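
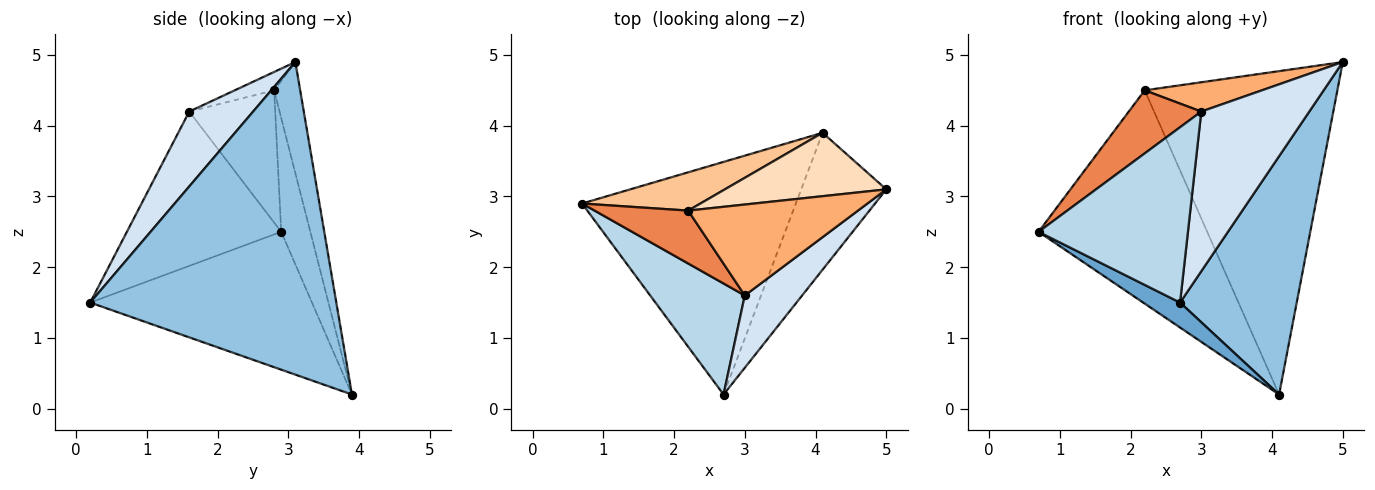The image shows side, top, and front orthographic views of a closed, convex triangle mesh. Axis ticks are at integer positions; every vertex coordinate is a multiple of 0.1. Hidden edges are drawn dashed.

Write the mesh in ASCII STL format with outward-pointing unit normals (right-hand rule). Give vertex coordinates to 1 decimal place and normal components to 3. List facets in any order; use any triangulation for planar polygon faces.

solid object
 facet normal -0.540 -0.090 -0.837
  outer loop
   vertex 4.1 3.9 0.2
   vertex 2.7 0.2 1.5
   vertex 0.7 2.9 2.5
  endloop
 endfacet
 facet normal 0.877 -0.416 -0.239
  outer loop
   vertex 4.1 3.9 0.2
   vertex 5.0 3.1 4.9
   vertex 2.7 0.2 1.5
  endloop
 endfacet
 facet normal -0.658 -0.636 0.403
  outer loop
   vertex 3.0 1.6 4.2
   vertex 0.7 2.9 2.5
   vertex 2.7 0.2 1.5
  endloop
 endfacet
 facet normal 0.474 -0.802 0.363
  outer loop
   vertex 3.0 1.6 4.2
   vertex 2.7 0.2 1.5
   vertex 5.0 3.1 4.9
  endloop
 endfacet
 facet normal -0.672 -0.567 0.476
  outer loop
   vertex 2.2 2.8 4.5
   vertex 0.7 2.9 2.5
   vertex 3.0 1.6 4.2
  endloop
 endfacet
 facet normal -0.103 -0.305 0.947
  outer loop
   vertex 2.2 2.8 4.5
   vertex 3.0 1.6 4.2
   vertex 5.0 3.1 4.9
  endloop
 endfacet
 facet normal -0.168 0.970 0.174
  outer loop
   vertex 2.2 2.8 4.5
   vertex 4.1 3.9 0.2
   vertex 0.7 2.9 2.5
  endloop
 endfacet
 facet normal -0.131 0.973 0.191
  outer loop
   vertex 2.2 2.8 4.5
   vertex 5.0 3.1 4.9
   vertex 4.1 3.9 0.2
  endloop
 endfacet
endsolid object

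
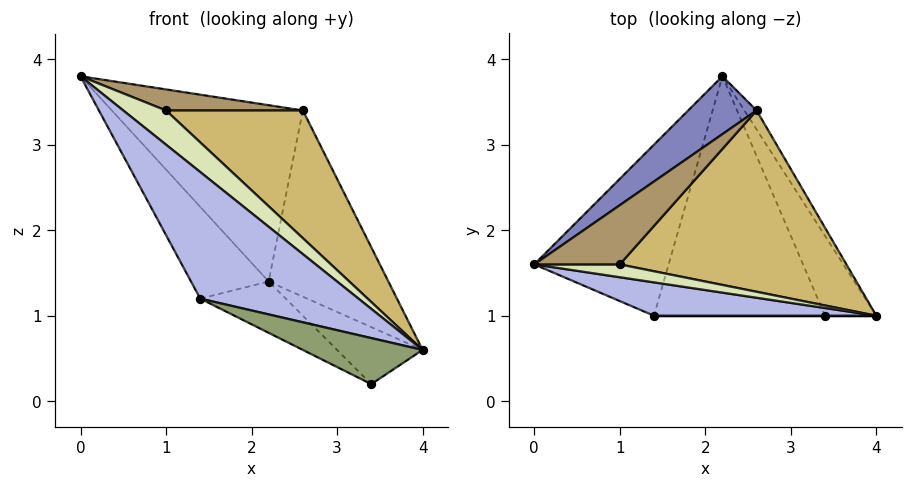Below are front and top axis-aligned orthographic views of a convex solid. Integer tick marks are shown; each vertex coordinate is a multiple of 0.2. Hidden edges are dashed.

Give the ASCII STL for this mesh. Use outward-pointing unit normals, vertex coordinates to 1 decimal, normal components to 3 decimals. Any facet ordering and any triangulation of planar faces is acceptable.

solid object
 facet normal 0.477 0.511 -0.715
  outer loop
   vertex 3.4 1.0 0.2
   vertex 2.2 3.8 1.4
   vertex 4.0 1.0 0.6
  endloop
 endfacet
 facet normal -0.521 0.811 0.266
  outer loop
   vertex 2.6 3.4 3.4
   vertex 2.2 3.8 1.4
   vertex 0.0 1.6 3.8
  endloop
 endfacet
 facet normal 0.832 0.551 -0.056
  outer loop
   vertex 2.6 3.4 3.4
   vertex 4.0 1.0 0.6
   vertex 2.2 3.8 1.4
  endloop
 endfacet
 facet normal 0.059 -0.965 0.254
  outer loop
   vertex 1.4 1.0 1.2
   vertex 4.0 1.0 0.6
   vertex 0.0 1.6 3.8
  endloop
 endfacet
 facet normal 0.000 -1.000 0.000
  outer loop
   vertex 1.4 1.0 1.2
   vertex 3.4 1.0 0.2
   vertex 4.0 1.0 0.6
  endloop
 endfacet
 facet normal -0.820 0.270 -0.504
  outer loop
   vertex 1.4 1.0 1.2
   vertex 0.0 1.6 3.8
   vertex 2.2 3.8 1.4
  endloop
 endfacet
 facet normal -0.439 0.188 -0.878
  outer loop
   vertex 1.4 1.0 1.2
   vertex 2.2 3.8 1.4
   vertex 3.4 1.0 0.2
  endloop
 endfacet
 facet normal 0.139 -0.927 0.348
  outer loop
   vertex 1.0 1.6 3.4
   vertex 0.0 1.6 3.8
   vertex 4.0 1.0 0.6
  endloop
 endfacet
 facet normal 0.353 -0.313 0.882
  outer loop
   vertex 1.0 1.6 3.4
   vertex 2.6 3.4 3.4
   vertex 0.0 1.6 3.8
  endloop
 endfacet
 facet normal 0.544 -0.483 0.686
  outer loop
   vertex 1.0 1.6 3.4
   vertex 4.0 1.0 0.6
   vertex 2.6 3.4 3.4
  endloop
 endfacet
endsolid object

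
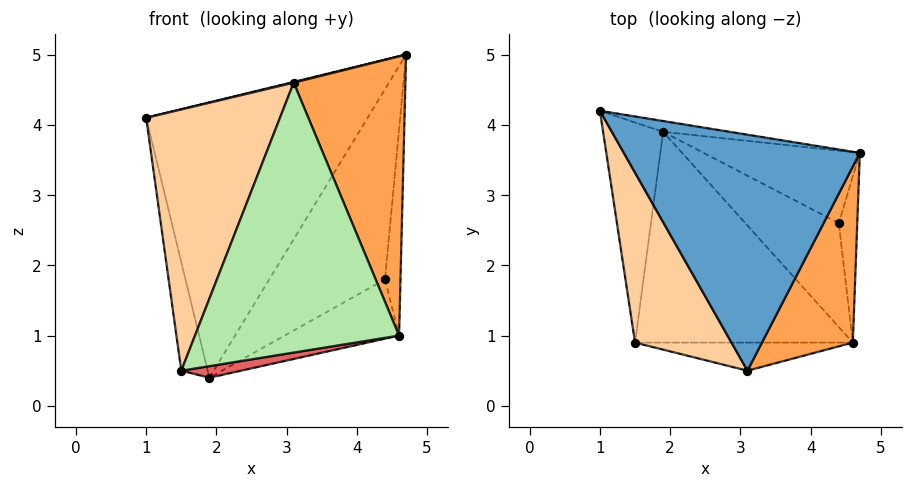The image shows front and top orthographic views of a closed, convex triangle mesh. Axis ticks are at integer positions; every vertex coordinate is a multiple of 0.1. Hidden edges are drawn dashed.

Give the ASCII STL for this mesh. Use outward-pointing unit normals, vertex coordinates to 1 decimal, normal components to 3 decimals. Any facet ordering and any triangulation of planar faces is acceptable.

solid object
 facet normal -0.237 -0.003 0.972
  outer loop
   vertex 3.1 0.5 4.6
   vertex 4.7 3.6 5.0
   vertex 1.0 4.2 4.1
  endloop
 endfacet
 facet normal 0.169 0.985 -0.039
  outer loop
   vertex 1.9 3.9 0.4
   vertex 1.0 4.2 4.1
   vertex 4.7 3.6 5.0
  endloop
 endfacet
 facet normal 0.833 -0.468 0.295
  outer loop
   vertex 4.6 0.9 1.0
   vertex 4.7 3.6 5.0
   vertex 3.1 0.5 4.6
  endloop
 endfacet
 facet normal -0.849 -0.443 0.288
  outer loop
   vertex 1.5 0.9 0.5
   vertex 3.1 0.5 4.6
   vertex 1.0 4.2 4.1
  endloop
 endfacet
 facet normal -0.962 0.120 -0.244
  outer loop
   vertex 1.5 0.9 0.5
   vertex 1.0 4.2 4.1
   vertex 1.9 3.9 0.4
  endloop
 endfacet
 facet normal 0.017 -0.994 -0.104
  outer loop
   vertex 1.5 0.9 0.5
   vertex 4.6 0.9 1.0
   vertex 3.1 0.5 4.6
  endloop
 endfacet
 facet normal 0.159 -0.054 -0.986
  outer loop
   vertex 1.5 0.9 0.5
   vertex 1.9 3.9 0.4
   vertex 4.6 0.9 1.0
  endloop
 endfacet
 facet normal 0.565 0.771 -0.294
  outer loop
   vertex 4.4 2.6 1.8
   vertex 1.9 3.9 0.4
   vertex 4.7 3.6 5.0
  endloop
 endfacet
 facet normal 0.972 0.184 -0.149
  outer loop
   vertex 4.4 2.6 1.8
   vertex 4.7 3.6 5.0
   vertex 4.6 0.9 1.0
  endloop
 endfacet
 facet normal 0.597 0.398 -0.697
  outer loop
   vertex 4.4 2.6 1.8
   vertex 4.6 0.9 1.0
   vertex 1.9 3.9 0.4
  endloop
 endfacet
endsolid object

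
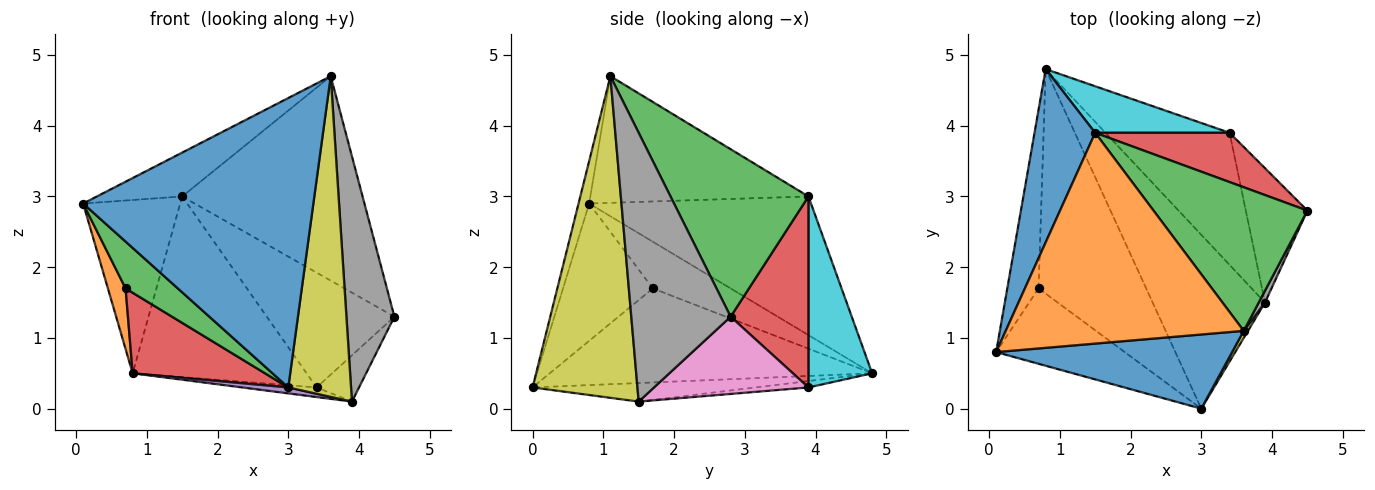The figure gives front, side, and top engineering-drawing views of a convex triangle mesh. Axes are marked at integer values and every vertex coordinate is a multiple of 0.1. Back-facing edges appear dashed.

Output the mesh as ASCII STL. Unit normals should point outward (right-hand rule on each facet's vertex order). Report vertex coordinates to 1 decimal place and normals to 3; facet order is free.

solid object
 facet normal -0.045 -0.968 0.248
  outer loop
   vertex 3.6 1.1 4.7
   vertex 0.1 0.8 2.9
   vertex 3.0 0.0 0.3
  endloop
 endfacet
 facet normal -0.816 -0.185 -0.547
  outer loop
   vertex 0.7 1.7 1.7
   vertex 0.1 0.8 2.9
   vertex 0.8 4.8 0.5
  endloop
 endfacet
 facet normal -0.672 -0.391 -0.629
  outer loop
   vertex 0.7 1.7 1.7
   vertex 3.0 0.0 0.3
   vertex 0.1 0.8 2.9
  endloop
 endfacet
 facet normal -0.635 -0.261 -0.727
  outer loop
   vertex 0.7 1.7 1.7
   vertex 0.8 4.8 0.5
   vertex 3.0 0.0 0.3
  endloop
 endfacet
 facet normal -0.163 -0.034 -0.986
  outer loop
   vertex 3.9 1.5 0.1
   vertex 3.0 0.0 0.3
   vertex 0.8 4.8 0.5
  endloop
 endfacet
 facet normal -0.052 0.072 -0.996
  outer loop
   vertex 3.9 1.5 0.1
   vertex 0.8 4.8 0.5
   vertex 3.4 3.9 0.3
  endloop
 endfacet
 facet normal 0.764 0.210 -0.610
  outer loop
   vertex 3.9 1.5 0.1
   vertex 3.4 3.9 0.3
   vertex 4.5 2.8 1.3
  endloop
 endfacet
 facet normal 0.900 -0.435 0.021
  outer loop
   vertex 3.9 1.5 0.1
   vertex 4.5 2.8 1.3
   vertex 3.6 1.1 4.7
  endloop
 endfacet
 facet normal 0.858 -0.513 0.011
  outer loop
   vertex 3.9 1.5 0.1
   vertex 3.6 1.1 4.7
   vertex 3.0 0.0 0.3
  endloop
 endfacet
 facet normal 0.334 0.913 0.235
  outer loop
   vertex 1.5 3.9 3.0
   vertex 3.4 3.9 0.3
   vertex 0.8 4.8 0.5
  endloop
 endfacet
 facet normal -0.850 0.372 0.372
  outer loop
   vertex 1.5 3.9 3.0
   vertex 0.8 4.8 0.5
   vertex 0.1 0.8 2.9
  endloop
 endfacet
 facet normal -0.462 0.181 0.868
  outer loop
   vertex 1.5 3.9 3.0
   vertex 0.1 0.8 2.9
   vertex 3.6 1.1 4.7
  endloop
 endfacet
 facet normal 0.530 0.694 0.487
  outer loop
   vertex 1.5 3.9 3.0
   vertex 3.6 1.1 4.7
   vertex 4.5 2.8 1.3
  endloop
 endfacet
 facet normal 0.489 0.802 0.344
  outer loop
   vertex 1.5 3.9 3.0
   vertex 4.5 2.8 1.3
   vertex 3.4 3.9 0.3
  endloop
 endfacet
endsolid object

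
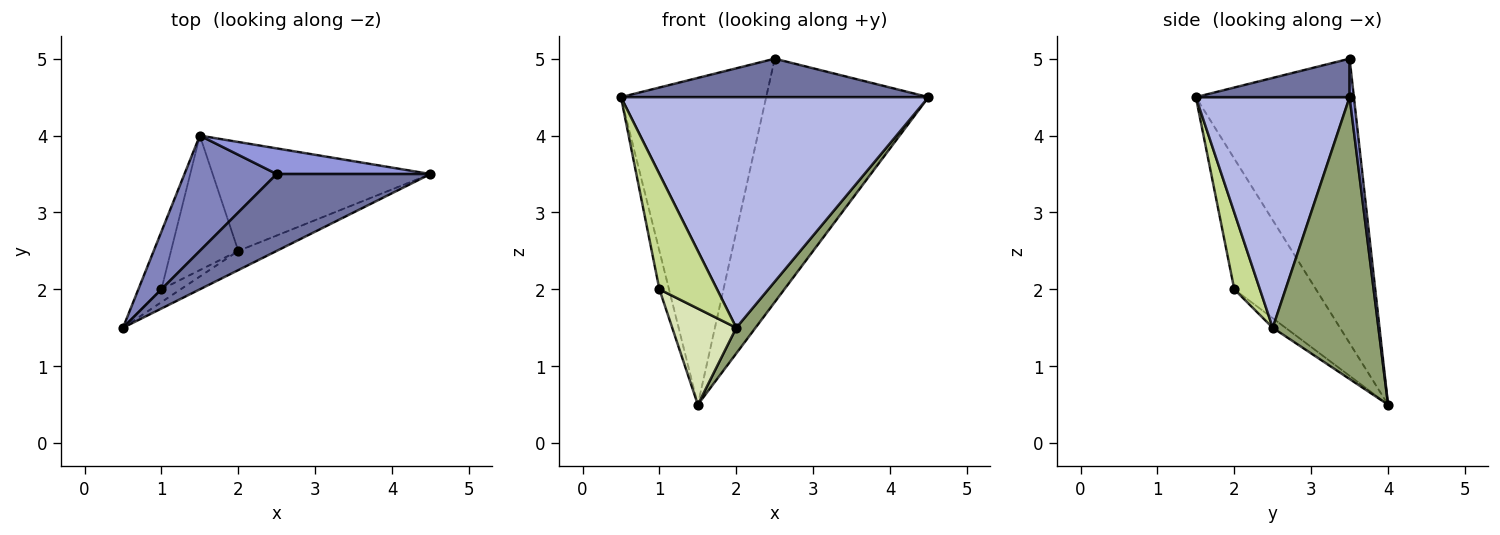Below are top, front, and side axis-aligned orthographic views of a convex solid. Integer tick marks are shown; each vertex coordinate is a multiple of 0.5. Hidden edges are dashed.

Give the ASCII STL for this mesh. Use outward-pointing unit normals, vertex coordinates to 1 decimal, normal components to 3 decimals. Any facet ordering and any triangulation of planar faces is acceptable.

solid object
 facet normal 0.218 -0.436 0.873
  outer loop
   vertex 2.5 3.5 5.0
   vertex 0.5 1.5 4.5
   vertex 4.5 3.5 4.5
  endloop
 endfacet
 facet normal -0.716 0.658 0.232
  outer loop
   vertex 2.5 3.5 5.0
   vertex 1.5 4.0 0.5
   vertex 0.5 1.5 4.5
  endloop
 endfacet
 facet normal 0.026 0.994 0.105
  outer loop
   vertex 2.5 3.5 5.0
   vertex 4.5 3.5 4.5
   vertex 1.5 4.0 0.5
  endloop
 endfacet
 facet normal 0.446 -0.892 -0.074
  outer loop
   vertex 2.0 2.5 1.5
   vertex 4.5 3.5 4.5
   vertex 0.5 1.5 4.5
  endloop
 endfacet
 facet normal 0.783 -0.142 -0.605
  outer loop
   vertex 2.0 2.5 1.5
   vertex 1.5 4.0 0.5
   vertex 4.5 3.5 4.5
  endloop
 endfacet
 facet normal -0.978 0.115 -0.173
  outer loop
   vertex 1.0 2.0 2.0
   vertex 0.5 1.5 4.5
   vertex 1.5 4.0 0.5
  endloop
 endfacet
 facet normal 0.404 -0.909 -0.101
  outer loop
   vertex 1.0 2.0 2.0
   vertex 2.0 2.5 1.5
   vertex 0.5 1.5 4.5
  endloop
 endfacet
 facet normal -0.115 -0.577 -0.808
  outer loop
   vertex 1.0 2.0 2.0
   vertex 1.5 4.0 0.5
   vertex 2.0 2.5 1.5
  endloop
 endfacet
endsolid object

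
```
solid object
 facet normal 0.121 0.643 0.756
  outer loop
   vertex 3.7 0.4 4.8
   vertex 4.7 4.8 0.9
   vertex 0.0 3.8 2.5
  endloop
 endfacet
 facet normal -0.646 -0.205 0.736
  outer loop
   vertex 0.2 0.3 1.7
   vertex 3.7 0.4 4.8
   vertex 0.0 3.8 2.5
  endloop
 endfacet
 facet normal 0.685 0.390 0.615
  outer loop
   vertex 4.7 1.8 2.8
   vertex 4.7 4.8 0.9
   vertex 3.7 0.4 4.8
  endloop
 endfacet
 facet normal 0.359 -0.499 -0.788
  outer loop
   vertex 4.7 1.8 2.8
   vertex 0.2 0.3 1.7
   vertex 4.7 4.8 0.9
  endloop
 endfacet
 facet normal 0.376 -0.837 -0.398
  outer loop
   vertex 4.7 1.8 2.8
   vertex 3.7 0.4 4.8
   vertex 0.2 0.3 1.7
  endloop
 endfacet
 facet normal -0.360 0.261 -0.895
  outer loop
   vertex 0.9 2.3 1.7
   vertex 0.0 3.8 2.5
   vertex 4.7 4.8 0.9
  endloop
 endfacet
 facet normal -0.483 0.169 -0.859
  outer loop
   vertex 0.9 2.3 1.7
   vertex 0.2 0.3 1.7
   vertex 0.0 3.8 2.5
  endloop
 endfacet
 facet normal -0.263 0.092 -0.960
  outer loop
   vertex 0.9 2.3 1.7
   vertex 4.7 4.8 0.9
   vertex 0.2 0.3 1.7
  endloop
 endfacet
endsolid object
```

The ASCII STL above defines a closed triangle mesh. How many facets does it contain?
8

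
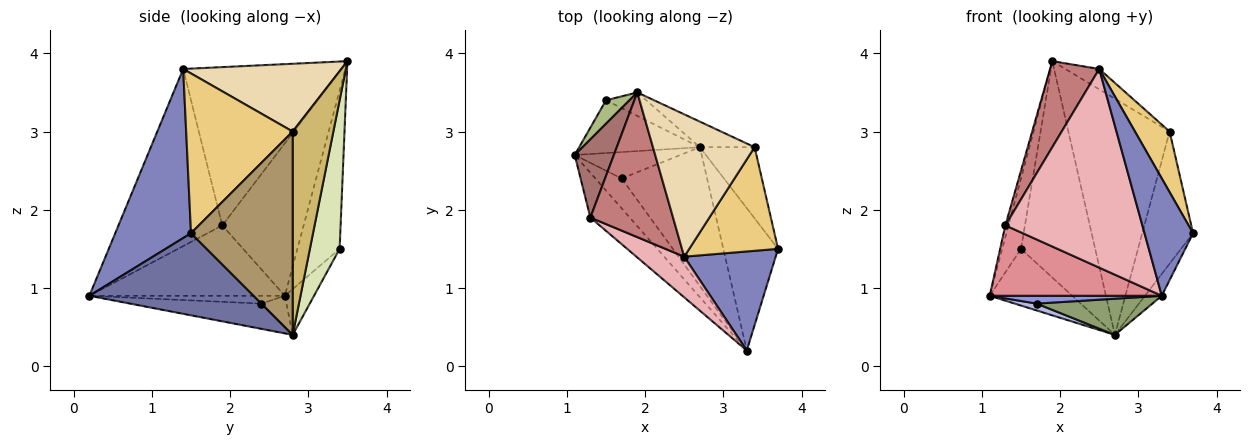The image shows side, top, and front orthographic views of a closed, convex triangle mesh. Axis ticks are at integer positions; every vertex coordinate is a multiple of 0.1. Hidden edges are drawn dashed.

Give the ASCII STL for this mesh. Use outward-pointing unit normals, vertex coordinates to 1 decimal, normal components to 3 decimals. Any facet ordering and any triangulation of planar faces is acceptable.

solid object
 facet normal 0.829 0.085 -0.553
  outer loop
   vertex 2.7 2.8 0.4
   vertex 3.7 1.5 1.7
   vertex 3.3 0.2 0.9
  endloop
 endfacet
 facet normal 0.766 -0.491 0.415
  outer loop
   vertex 2.5 1.4 3.8
   vertex 3.3 0.2 0.9
   vertex 3.7 1.5 1.7
  endloop
 endfacet
 facet normal -0.277 -0.243 -0.930
  outer loop
   vertex 1.7 2.4 0.8
   vertex 3.3 0.2 0.9
   vertex 1.1 2.7 0.9
  endloop
 endfacet
 facet normal -0.276 -0.241 -0.930
  outer loop
   vertex 1.7 2.4 0.8
   vertex 1.1 2.7 0.9
   vertex 2.7 2.8 0.4
  endloop
 endfacet
 facet normal -0.275 -0.242 -0.930
  outer loop
   vertex 1.7 2.4 0.8
   vertex 2.7 2.8 0.4
   vertex 3.3 0.2 0.9
  endloop
 endfacet
 facet normal -0.906 0.402 0.134
  outer loop
   vertex 1.5 3.4 1.5
   vertex 1.1 2.7 0.9
   vertex 1.9 3.5 3.9
  endloop
 endfacet
 facet normal -0.250 0.709 -0.660
  outer loop
   vertex 1.5 3.4 1.5
   vertex 2.7 2.8 0.4
   vertex 1.1 2.7 0.9
  endloop
 endfacet
 facet normal 0.370 0.924 -0.100
  outer loop
   vertex 1.5 3.4 1.5
   vertex 1.9 3.5 3.9
   vertex 2.7 2.8 0.4
  endloop
 endfacet
 facet normal 0.870 0.435 -0.234
  outer loop
   vertex 3.4 2.8 3.0
   vertex 3.7 1.5 1.7
   vertex 2.7 2.8 0.4
  endloop
 endfacet
 facet normal 0.371 0.923 -0.100
  outer loop
   vertex 3.4 2.8 3.0
   vertex 2.7 2.8 0.4
   vertex 1.9 3.5 3.9
  endloop
 endfacet
 facet normal 0.841 -0.273 0.467
  outer loop
   vertex 3.4 2.8 3.0
   vertex 2.5 1.4 3.8
   vertex 3.7 1.5 1.7
  endloop
 endfacet
 facet normal 0.551 0.118 0.826
  outer loop
   vertex 3.4 2.8 3.0
   vertex 1.9 3.5 3.9
   vertex 2.5 1.4 3.8
  endloop
 endfacet
 facet normal -0.968 0.037 0.248
  outer loop
   vertex 1.3 1.9 1.8
   vertex 1.9 3.5 3.9
   vertex 1.1 2.7 0.9
  endloop
 endfacet
 facet normal -0.855 -0.265 0.446
  outer loop
   vertex 1.3 1.9 1.8
   vertex 2.5 1.4 3.8
   vertex 1.9 3.5 3.9
  endloop
 endfacet
 facet normal -0.692 -0.609 -0.388
  outer loop
   vertex 1.3 1.9 1.8
   vertex 1.1 2.7 0.9
   vertex 3.3 0.2 0.9
  endloop
 endfacet
 facet normal -0.596 -0.787 0.161
  outer loop
   vertex 1.3 1.9 1.8
   vertex 3.3 0.2 0.9
   vertex 2.5 1.4 3.8
  endloop
 endfacet
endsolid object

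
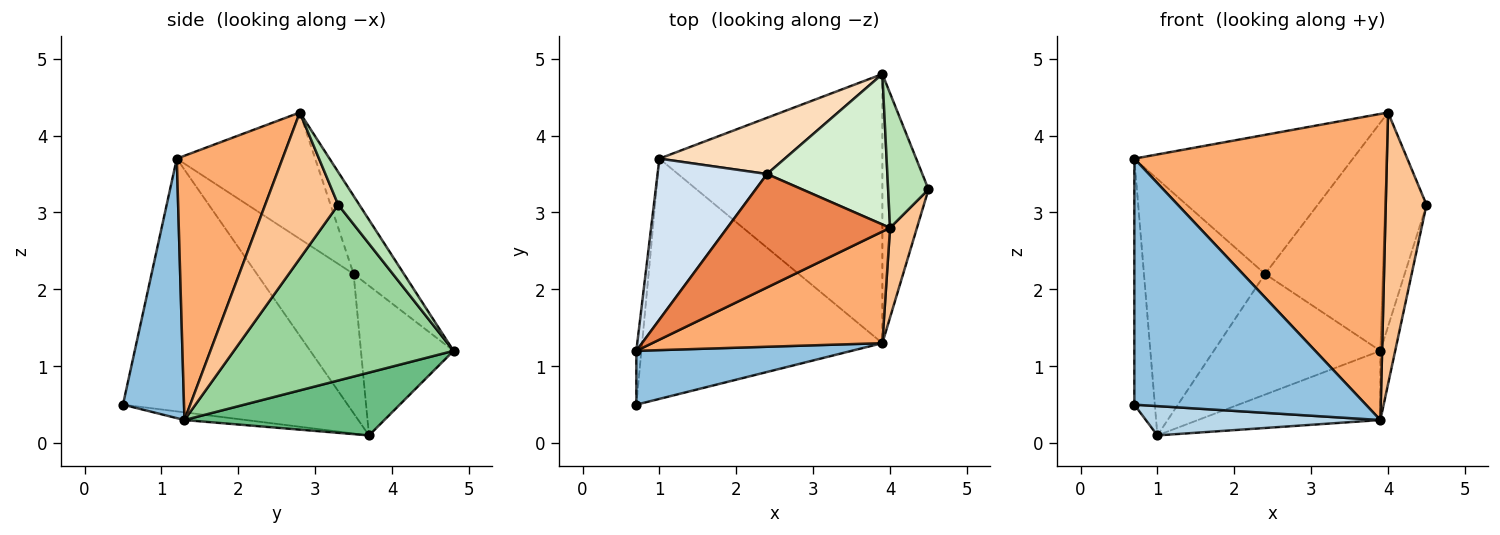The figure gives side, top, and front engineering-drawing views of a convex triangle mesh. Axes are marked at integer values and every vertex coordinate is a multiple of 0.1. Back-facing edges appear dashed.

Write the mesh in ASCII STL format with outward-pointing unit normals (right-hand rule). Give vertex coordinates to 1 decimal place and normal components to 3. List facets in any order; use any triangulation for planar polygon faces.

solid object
 facet normal -0.996 0.091 -0.020
  outer loop
   vertex 0.7 0.5 0.5
   vertex 0.7 1.2 3.7
   vertex 1.0 3.7 0.1
  endloop
 endfacet
 facet normal 0.249 -0.946 0.207
  outer loop
   vertex 3.9 1.3 0.3
   vertex 0.7 1.2 3.7
   vertex 0.7 0.5 0.5
  endloop
 endfacet
 facet normal -0.032 -0.121 -0.992
  outer loop
   vertex 3.9 1.3 0.3
   vertex 0.7 0.5 0.5
   vertex 1.0 3.7 0.1
  endloop
 endfacet
 facet normal -0.560 0.701 0.440
  outer loop
   vertex 2.4 3.5 2.2
   vertex 1.0 3.7 0.1
   vertex 0.7 1.2 3.7
  endloop
 endfacet
 facet normal -0.440 0.696 0.567
  outer loop
   vertex 4.0 2.8 4.3
   vertex 2.4 3.5 2.2
   vertex 0.7 1.2 3.7
  endloop
 endfacet
 facet normal 0.366 -0.874 0.319
  outer loop
   vertex 4.0 2.8 4.3
   vertex 0.7 1.2 3.7
   vertex 3.9 1.3 0.3
  endloop
 endfacet
 facet normal 0.862 -0.481 0.159
  outer loop
   vertex 4.0 2.8 4.3
   vertex 3.9 1.3 0.3
   vertex 4.5 3.3 3.1
  endloop
 endfacet
 facet normal -0.450 0.809 0.377
  outer loop
   vertex 3.9 4.8 1.2
   vertex 1.0 3.7 0.1
   vertex 2.4 3.5 2.2
  endloop
 endfacet
 facet normal 0.263 0.240 -0.934
  outer loop
   vertex 3.9 4.8 1.2
   vertex 3.9 1.3 0.3
   vertex 1.0 3.7 0.1
  endloop
 endfacet
 facet normal 0.965 0.065 -0.253
  outer loop
   vertex 3.9 4.8 1.2
   vertex 4.5 3.3 3.1
   vertex 3.9 1.3 0.3
  endloop
 endfacet
 facet normal 0.396 0.777 0.489
  outer loop
   vertex 3.9 4.8 1.2
   vertex 4.0 2.8 4.3
   vertex 4.5 3.3 3.1
  endloop
 endfacet
 facet normal -0.336 0.786 0.518
  outer loop
   vertex 3.9 4.8 1.2
   vertex 2.4 3.5 2.2
   vertex 4.0 2.8 4.3
  endloop
 endfacet
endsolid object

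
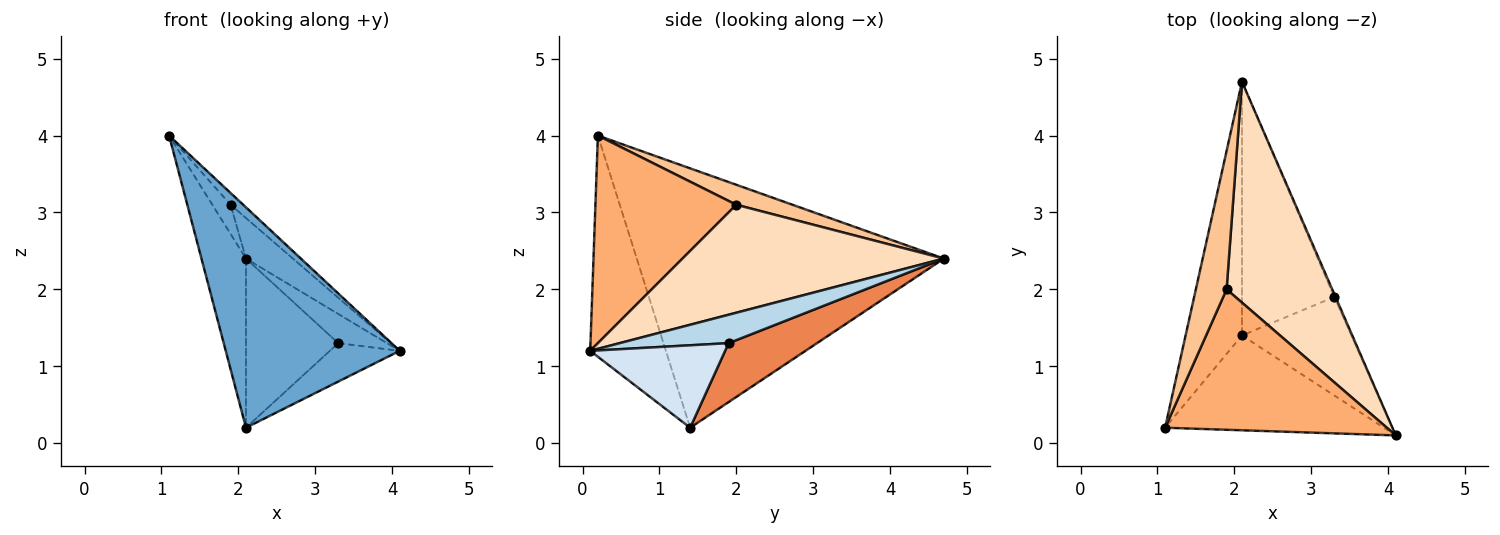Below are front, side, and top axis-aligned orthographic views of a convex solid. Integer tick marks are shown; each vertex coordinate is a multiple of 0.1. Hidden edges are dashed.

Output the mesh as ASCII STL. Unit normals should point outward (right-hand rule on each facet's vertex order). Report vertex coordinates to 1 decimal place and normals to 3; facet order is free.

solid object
 facet normal -0.371 -0.853 -0.367
  outer loop
   vertex 2.1 1.4 0.2
   vertex 4.1 0.1 1.2
   vertex 1.1 0.2 4.0
  endloop
 endfacet
 facet normal -0.968 0.140 -0.210
  outer loop
   vertex 2.1 1.4 0.2
   vertex 1.1 0.2 4.0
   vertex 2.1 4.7 2.4
  endloop
 endfacet
 facet normal 0.912 0.408 -0.043
  outer loop
   vertex 3.3 1.9 1.3
   vertex 2.1 4.7 2.4
   vertex 4.1 0.1 1.2
  endloop
 endfacet
 facet normal 0.575 0.298 -0.762
  outer loop
   vertex 3.3 1.9 1.3
   vertex 4.1 0.1 1.2
   vertex 2.1 1.4 0.2
  endloop
 endfacet
 facet normal 0.469 0.490 -0.735
  outer loop
   vertex 3.3 1.9 1.3
   vertex 2.1 1.4 0.2
   vertex 2.1 4.7 2.4
  endloop
 endfacet
 facet normal 0.682 0.061 0.729
  outer loop
   vertex 1.9 2.0 3.1
   vertex 1.1 0.2 4.0
   vertex 4.1 0.1 1.2
  endloop
 endfacet
 facet normal 0.537 0.174 0.826
  outer loop
   vertex 1.9 2.0 3.1
   vertex 2.1 4.7 2.4
   vertex 1.1 0.2 4.0
  endloop
 endfacet
 facet normal 0.709 0.127 0.694
  outer loop
   vertex 1.9 2.0 3.1
   vertex 4.1 0.1 1.2
   vertex 2.1 4.7 2.4
  endloop
 endfacet
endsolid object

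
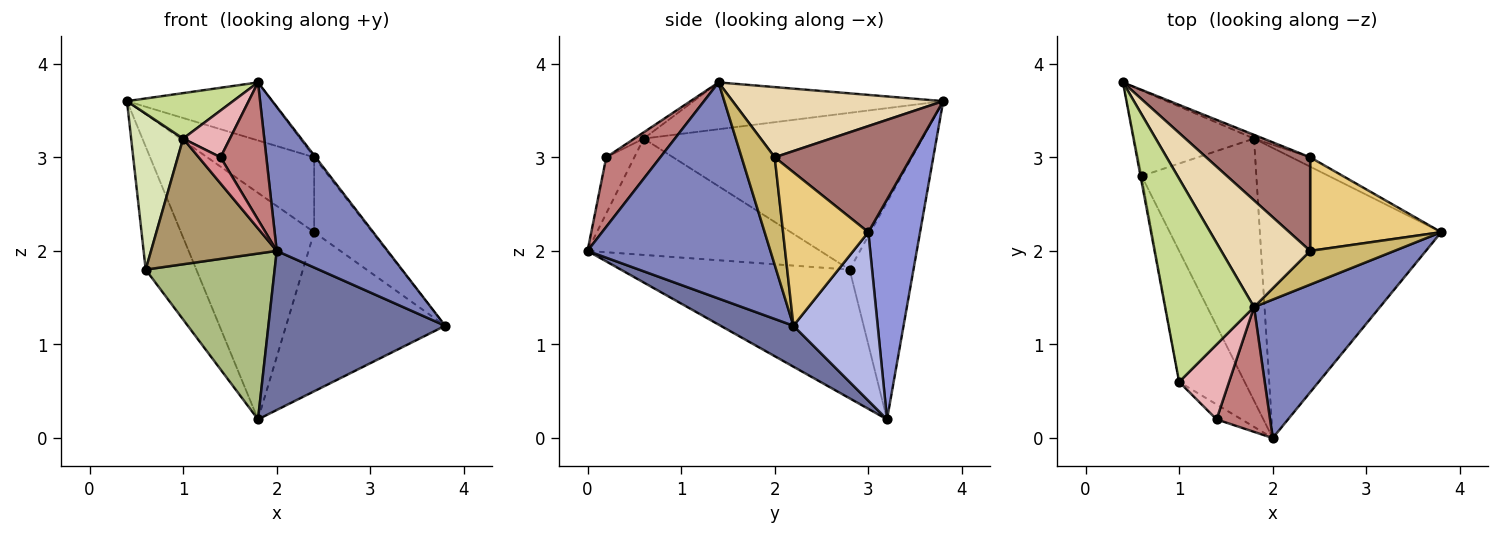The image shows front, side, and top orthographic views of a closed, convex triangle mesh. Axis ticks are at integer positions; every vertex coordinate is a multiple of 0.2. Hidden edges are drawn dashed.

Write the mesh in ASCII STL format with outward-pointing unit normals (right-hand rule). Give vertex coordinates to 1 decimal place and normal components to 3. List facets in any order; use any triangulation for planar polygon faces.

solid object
 facet normal 0.194 -0.472 -0.860
  outer loop
   vertex 1.8 3.2 0.2
   vertex 3.8 2.2 1.2
   vertex 2.0 0.0 2.0
  endloop
 endfacet
 facet normal 0.765 -0.464 0.446
  outer loop
   vertex 1.8 1.4 3.8
   vertex 2.0 0.0 2.0
   vertex 3.8 2.2 1.2
  endloop
 endfacet
 facet normal 0.362 0.932 -0.015
  outer loop
   vertex 2.4 3.0 2.2
   vertex 1.8 3.2 0.2
   vertex 0.4 3.8 3.6
  endloop
 endfacet
 facet normal 0.467 0.883 -0.052
  outer loop
   vertex 2.4 3.0 2.2
   vertex 3.8 2.2 1.2
   vertex 1.8 3.2 0.2
  endloop
 endfacet
 facet normal -0.719 0.570 -0.397
  outer loop
   vertex 0.6 2.8 1.8
   vertex 0.4 3.8 3.6
   vertex 1.8 3.2 0.2
  endloop
 endfacet
 facet normal -0.688 -0.388 -0.613
  outer loop
   vertex 0.6 2.8 1.8
   vertex 1.8 3.2 0.2
   vertex 2.0 0.0 2.0
  endloop
 endfacet
 facet normal -0.457 -0.194 0.868
  outer loop
   vertex 1.0 0.6 3.2
   vertex 1.8 1.4 3.8
   vertex 0.4 3.8 3.6
  endloop
 endfacet
 facet normal -0.983 -0.183 -0.007
  outer loop
   vertex 1.0 0.6 3.2
   vertex 0.4 3.8 3.6
   vertex 0.6 2.8 1.8
  endloop
 endfacet
 facet normal -0.788 -0.426 -0.444
  outer loop
   vertex 1.0 0.6 3.2
   vertex 0.6 2.8 1.8
   vertex 2.0 0.0 2.0
  endloop
 endfacet
 facet normal 0.787 0.034 0.616
  outer loop
   vertex 2.4 2.0 3.0
   vertex 1.8 1.4 3.8
   vertex 3.8 2.2 1.2
  endloop
 endfacet
 facet normal 0.675 0.461 0.576
  outer loop
   vertex 2.4 2.0 3.0
   vertex 3.8 2.2 1.2
   vertex 2.4 3.0 2.2
  endloop
 endfacet
 facet normal 0.570 0.393 0.722
  outer loop
   vertex 2.4 2.0 3.0
   vertex 0.4 3.8 3.6
   vertex 1.8 1.4 3.8
  endloop
 endfacet
 facet normal 0.623 0.489 0.611
  outer loop
   vertex 2.4 2.0 3.0
   vertex 2.4 3.0 2.2
   vertex 0.4 3.8 3.6
  endloop
 endfacet
 facet normal 0.658 -0.557 0.506
  outer loop
   vertex 1.4 0.2 3.0
   vertex 2.0 0.0 2.0
   vertex 1.8 1.4 3.8
  endloop
 endfacet
 facet normal -0.745 -0.579 -0.331
  outer loop
   vertex 1.4 0.2 3.0
   vertex 1.0 0.6 3.2
   vertex 2.0 0.0 2.0
  endloop
 endfacet
 facet normal -0.105 -0.527 0.843
  outer loop
   vertex 1.4 0.2 3.0
   vertex 1.8 1.4 3.8
   vertex 1.0 0.6 3.2
  endloop
 endfacet
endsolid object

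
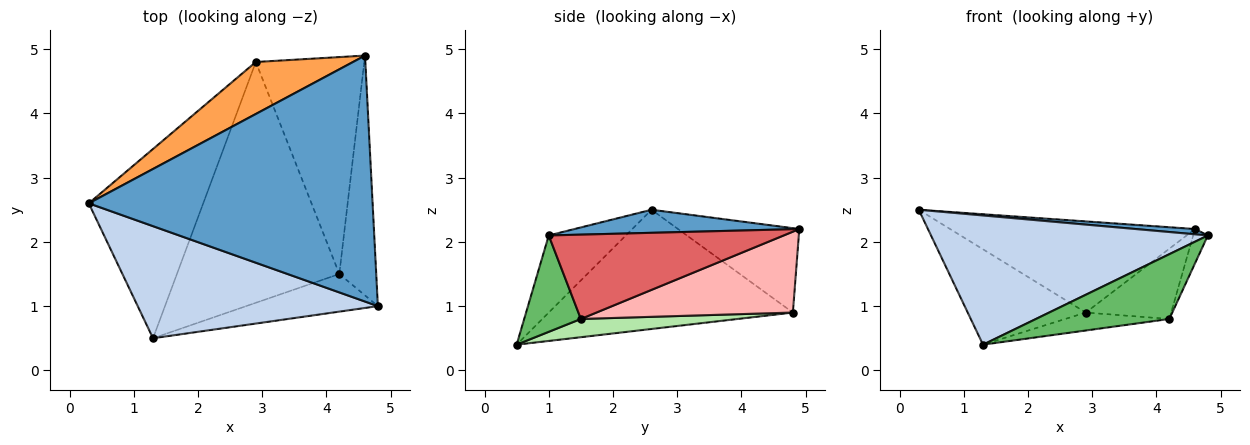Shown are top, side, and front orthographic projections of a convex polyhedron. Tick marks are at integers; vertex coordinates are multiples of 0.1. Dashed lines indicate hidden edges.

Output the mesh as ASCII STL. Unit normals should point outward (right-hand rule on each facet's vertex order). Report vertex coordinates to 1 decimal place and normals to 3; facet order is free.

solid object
 facet normal 0.081 -0.021 0.996
  outer loop
   vertex 4.6 4.9 2.2
   vertex 0.3 2.6 2.5
   vertex 4.8 1.0 2.1
  endloop
 endfacet
 facet normal -0.206 -0.739 0.641
  outer loop
   vertex 1.3 0.5 0.4
   vertex 4.8 1.0 2.1
   vertex 0.3 2.6 2.5
  endloop
 endfacet
 facet normal -0.395 0.798 0.455
  outer loop
   vertex 2.9 4.8 0.9
   vertex 0.3 2.6 2.5
   vertex 4.6 4.9 2.2
  endloop
 endfacet
 facet normal -0.681 0.329 -0.654
  outer loop
   vertex 2.9 4.8 0.9
   vertex 1.3 0.5 0.4
   vertex 0.3 2.6 2.5
  endloop
 endfacet
 facet normal 0.345 -0.812 -0.471
  outer loop
   vertex 4.2 1.5 0.8
   vertex 4.8 1.0 2.1
   vertex 1.3 0.5 0.4
  endloop
 endfacet
 facet normal 0.111 0.074 -0.991
  outer loop
   vertex 4.2 1.5 0.8
   vertex 1.3 0.5 0.4
   vertex 2.9 4.8 0.9
  endloop
 endfacet
 facet normal 0.915 0.057 -0.400
  outer loop
   vertex 4.2 1.5 0.8
   vertex 4.6 4.9 2.2
   vertex 4.8 1.0 2.1
  endloop
 endfacet
 facet normal 0.579 0.251 -0.776
  outer loop
   vertex 4.2 1.5 0.8
   vertex 2.9 4.8 0.9
   vertex 4.6 4.9 2.2
  endloop
 endfacet
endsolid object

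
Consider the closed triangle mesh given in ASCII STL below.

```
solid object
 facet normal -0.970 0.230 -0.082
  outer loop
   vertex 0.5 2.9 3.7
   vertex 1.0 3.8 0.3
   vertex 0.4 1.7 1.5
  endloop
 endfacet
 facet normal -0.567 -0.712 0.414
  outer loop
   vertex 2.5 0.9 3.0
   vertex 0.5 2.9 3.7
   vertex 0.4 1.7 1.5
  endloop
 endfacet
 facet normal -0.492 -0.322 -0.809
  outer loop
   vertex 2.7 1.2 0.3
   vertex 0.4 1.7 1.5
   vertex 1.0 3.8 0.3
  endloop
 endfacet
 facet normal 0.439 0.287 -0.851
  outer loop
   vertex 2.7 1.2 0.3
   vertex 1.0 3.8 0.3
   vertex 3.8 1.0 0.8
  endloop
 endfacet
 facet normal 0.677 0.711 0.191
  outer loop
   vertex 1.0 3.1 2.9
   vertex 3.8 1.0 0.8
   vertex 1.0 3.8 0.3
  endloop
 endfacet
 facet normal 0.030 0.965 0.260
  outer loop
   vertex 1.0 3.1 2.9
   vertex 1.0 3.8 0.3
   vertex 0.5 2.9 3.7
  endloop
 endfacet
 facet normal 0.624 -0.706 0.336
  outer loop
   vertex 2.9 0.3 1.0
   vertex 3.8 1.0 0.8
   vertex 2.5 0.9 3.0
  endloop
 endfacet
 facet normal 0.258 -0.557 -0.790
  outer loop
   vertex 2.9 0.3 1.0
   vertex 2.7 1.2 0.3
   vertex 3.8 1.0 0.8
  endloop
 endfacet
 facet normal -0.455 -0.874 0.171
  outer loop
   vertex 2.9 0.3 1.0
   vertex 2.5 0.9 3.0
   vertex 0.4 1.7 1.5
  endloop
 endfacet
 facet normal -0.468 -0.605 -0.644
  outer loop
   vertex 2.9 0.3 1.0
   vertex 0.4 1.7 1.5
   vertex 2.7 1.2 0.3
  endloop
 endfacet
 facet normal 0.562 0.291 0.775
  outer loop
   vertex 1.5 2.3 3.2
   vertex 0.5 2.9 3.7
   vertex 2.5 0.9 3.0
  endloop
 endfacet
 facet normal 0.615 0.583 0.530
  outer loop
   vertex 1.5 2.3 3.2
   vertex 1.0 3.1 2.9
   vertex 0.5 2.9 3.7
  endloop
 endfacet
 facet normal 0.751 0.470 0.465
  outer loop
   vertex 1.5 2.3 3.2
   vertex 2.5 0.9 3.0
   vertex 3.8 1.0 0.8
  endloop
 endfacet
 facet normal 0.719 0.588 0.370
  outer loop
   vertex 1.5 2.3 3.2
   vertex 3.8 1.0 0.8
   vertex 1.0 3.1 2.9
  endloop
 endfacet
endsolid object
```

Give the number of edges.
21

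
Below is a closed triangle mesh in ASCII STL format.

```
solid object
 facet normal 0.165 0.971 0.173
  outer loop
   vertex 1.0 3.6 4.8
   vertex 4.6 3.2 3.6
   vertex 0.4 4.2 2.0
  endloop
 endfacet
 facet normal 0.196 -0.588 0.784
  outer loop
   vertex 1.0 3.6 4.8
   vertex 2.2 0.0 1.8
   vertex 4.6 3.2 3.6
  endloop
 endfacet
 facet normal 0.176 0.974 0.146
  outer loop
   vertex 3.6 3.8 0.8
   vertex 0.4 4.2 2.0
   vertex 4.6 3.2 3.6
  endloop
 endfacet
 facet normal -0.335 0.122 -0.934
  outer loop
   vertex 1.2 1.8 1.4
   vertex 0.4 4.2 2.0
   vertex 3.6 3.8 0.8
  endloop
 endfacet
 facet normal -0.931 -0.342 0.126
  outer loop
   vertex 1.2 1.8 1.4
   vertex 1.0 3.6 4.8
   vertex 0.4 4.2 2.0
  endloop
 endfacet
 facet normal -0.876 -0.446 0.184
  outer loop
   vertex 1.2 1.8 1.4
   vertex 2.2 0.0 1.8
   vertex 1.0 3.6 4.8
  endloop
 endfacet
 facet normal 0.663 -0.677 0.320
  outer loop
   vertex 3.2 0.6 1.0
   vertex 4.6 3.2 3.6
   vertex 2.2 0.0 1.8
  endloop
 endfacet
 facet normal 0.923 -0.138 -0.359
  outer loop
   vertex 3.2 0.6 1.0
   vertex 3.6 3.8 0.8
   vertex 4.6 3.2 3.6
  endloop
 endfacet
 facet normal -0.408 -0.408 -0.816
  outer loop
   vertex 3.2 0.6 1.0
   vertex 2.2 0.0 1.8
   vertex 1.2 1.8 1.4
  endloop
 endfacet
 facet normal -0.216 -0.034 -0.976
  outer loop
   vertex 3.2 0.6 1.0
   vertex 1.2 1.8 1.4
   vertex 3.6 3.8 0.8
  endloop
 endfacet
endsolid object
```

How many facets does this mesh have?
10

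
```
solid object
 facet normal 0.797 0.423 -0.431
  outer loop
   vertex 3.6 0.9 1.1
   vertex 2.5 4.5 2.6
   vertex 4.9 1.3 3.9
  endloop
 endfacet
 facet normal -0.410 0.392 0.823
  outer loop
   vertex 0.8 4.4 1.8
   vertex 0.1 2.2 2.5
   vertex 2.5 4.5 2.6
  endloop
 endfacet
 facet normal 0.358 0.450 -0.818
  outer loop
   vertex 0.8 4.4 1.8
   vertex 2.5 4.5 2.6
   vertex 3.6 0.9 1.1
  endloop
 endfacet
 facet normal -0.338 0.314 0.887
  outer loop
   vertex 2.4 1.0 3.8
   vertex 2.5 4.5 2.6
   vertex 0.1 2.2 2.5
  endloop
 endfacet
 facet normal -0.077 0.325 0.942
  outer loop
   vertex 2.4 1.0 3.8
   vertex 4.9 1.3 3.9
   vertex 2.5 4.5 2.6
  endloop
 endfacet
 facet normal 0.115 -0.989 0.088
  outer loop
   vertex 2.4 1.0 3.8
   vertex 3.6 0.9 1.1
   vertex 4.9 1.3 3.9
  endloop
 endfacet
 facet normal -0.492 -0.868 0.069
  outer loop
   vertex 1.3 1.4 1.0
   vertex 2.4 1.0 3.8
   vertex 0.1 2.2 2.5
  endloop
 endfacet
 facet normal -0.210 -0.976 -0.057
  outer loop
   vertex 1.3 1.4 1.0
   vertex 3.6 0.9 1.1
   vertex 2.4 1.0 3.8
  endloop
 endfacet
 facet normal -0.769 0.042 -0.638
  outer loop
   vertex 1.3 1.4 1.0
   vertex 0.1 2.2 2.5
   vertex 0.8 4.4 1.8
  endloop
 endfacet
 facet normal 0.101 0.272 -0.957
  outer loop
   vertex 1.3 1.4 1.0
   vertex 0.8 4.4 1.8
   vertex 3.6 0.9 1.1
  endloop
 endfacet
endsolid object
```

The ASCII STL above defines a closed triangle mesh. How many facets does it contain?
10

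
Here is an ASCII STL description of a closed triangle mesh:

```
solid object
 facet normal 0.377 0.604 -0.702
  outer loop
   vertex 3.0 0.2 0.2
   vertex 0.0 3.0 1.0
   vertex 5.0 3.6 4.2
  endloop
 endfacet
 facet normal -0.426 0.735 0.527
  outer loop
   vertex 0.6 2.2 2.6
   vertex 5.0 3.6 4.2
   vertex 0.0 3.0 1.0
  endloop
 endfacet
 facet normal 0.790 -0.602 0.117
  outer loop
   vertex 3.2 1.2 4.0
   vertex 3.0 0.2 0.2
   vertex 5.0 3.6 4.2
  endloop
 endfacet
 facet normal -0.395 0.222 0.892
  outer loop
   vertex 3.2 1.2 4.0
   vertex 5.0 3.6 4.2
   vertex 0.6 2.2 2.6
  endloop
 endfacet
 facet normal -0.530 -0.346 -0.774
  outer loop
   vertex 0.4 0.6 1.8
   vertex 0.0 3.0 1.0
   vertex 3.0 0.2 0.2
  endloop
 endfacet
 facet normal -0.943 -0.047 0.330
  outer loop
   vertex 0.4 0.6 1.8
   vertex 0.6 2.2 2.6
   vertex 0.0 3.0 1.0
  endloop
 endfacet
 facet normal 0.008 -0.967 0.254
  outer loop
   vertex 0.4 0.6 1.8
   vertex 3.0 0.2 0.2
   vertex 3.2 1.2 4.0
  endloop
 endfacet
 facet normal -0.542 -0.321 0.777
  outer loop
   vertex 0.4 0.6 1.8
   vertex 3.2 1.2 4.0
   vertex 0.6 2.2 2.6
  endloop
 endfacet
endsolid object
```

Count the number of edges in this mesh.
12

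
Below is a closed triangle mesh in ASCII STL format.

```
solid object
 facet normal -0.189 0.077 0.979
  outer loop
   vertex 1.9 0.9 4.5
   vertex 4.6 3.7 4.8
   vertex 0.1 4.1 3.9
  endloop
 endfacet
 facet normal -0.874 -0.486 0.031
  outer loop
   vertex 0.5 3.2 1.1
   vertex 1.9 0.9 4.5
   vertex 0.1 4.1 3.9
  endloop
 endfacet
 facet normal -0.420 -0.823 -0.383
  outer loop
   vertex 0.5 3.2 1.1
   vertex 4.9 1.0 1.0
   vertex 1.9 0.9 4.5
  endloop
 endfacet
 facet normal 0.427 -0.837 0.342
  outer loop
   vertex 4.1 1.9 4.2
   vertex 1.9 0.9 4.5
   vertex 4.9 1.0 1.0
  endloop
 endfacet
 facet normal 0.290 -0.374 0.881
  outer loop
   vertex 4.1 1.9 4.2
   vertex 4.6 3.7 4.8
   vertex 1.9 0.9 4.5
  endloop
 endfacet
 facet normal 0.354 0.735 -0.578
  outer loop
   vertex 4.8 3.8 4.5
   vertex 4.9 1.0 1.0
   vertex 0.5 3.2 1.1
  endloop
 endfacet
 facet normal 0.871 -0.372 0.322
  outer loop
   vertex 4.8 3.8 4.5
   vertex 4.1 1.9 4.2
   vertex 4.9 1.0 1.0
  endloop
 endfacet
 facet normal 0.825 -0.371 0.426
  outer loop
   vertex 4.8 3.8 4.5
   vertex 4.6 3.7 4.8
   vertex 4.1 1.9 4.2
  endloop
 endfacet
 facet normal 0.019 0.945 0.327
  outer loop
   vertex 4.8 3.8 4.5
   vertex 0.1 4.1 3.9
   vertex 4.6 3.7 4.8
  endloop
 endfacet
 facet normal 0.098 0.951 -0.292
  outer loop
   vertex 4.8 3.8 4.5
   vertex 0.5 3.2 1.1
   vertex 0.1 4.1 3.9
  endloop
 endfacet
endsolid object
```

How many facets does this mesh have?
10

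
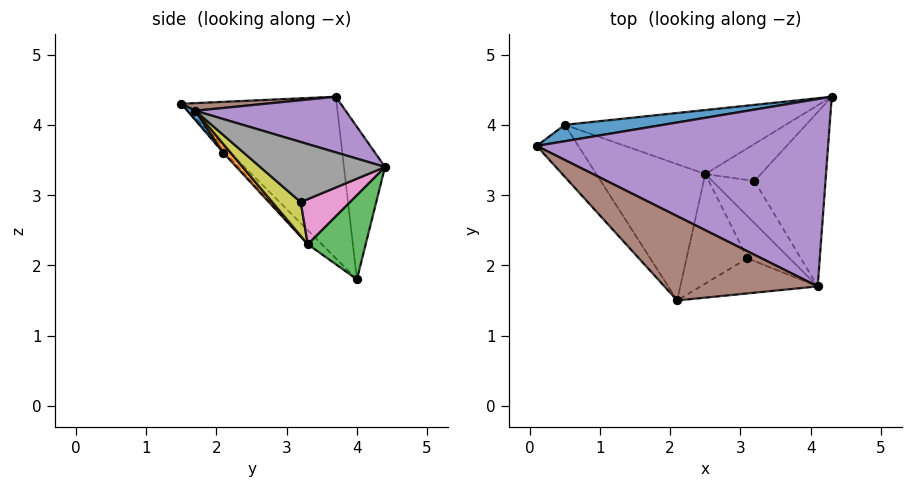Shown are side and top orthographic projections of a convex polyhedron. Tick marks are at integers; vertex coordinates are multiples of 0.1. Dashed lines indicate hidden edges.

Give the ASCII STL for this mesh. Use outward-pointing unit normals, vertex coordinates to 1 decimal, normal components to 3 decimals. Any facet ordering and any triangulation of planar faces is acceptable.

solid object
 facet normal -0.142 0.986 0.092
  outer loop
   vertex 0.5 4.0 1.8
   vertex 0.1 3.7 4.4
   vertex 4.3 4.4 3.4
  endloop
 endfacet
 facet normal -0.731 -0.656 -0.188
  outer loop
   vertex 0.5 4.0 1.8
   vertex 2.1 1.5 4.3
   vertex 0.1 3.7 4.4
  endloop
 endfacet
 facet normal 0.336 0.331 -0.882
  outer loop
   vertex 2.5 3.3 2.3
   vertex 0.5 4.0 1.8
   vertex 4.3 4.4 3.4
  endloop
 endfacet
 facet normal -0.087 -0.732 -0.676
  outer loop
   vertex 2.5 3.3 2.3
   vertex 2.1 1.5 4.3
   vertex 0.5 4.0 1.8
  endloop
 endfacet
 facet normal 0.181 0.267 0.947
  outer loop
   vertex 4.1 1.7 4.2
   vertex 4.3 4.4 3.4
   vertex 0.1 3.7 4.4
  endloop
 endfacet
 facet normal 0.050 0.000 0.999
  outer loop
   vertex 4.1 1.7 4.2
   vertex 0.1 3.7 4.4
   vertex 2.1 1.5 4.3
  endloop
 endfacet
 facet normal 0.610 -0.246 -0.753
  outer loop
   vertex 3.2 3.2 2.9
   vertex 2.5 3.3 2.3
   vertex 4.3 4.4 3.4
  endloop
 endfacet
 facet normal 0.623 -0.264 -0.736
  outer loop
   vertex 3.2 3.2 2.9
   vertex 4.3 4.4 3.4
   vertex 4.1 1.7 4.2
  endloop
 endfacet
 facet normal 0.599 -0.288 -0.747
  outer loop
   vertex 3.2 3.2 2.9
   vertex 4.1 1.7 4.2
   vertex 2.5 3.3 2.3
  endloop
 endfacet
 facet normal -0.026 -0.740 -0.672
  outer loop
   vertex 3.1 2.1 3.6
   vertex 2.1 1.5 4.3
   vertex 2.5 3.3 2.3
  endloop
 endfacet
 facet normal 0.049 -0.792 -0.609
  outer loop
   vertex 3.1 2.1 3.6
   vertex 4.1 1.7 4.2
   vertex 2.1 1.5 4.3
  endloop
 endfacet
 facet normal 0.147 -0.692 -0.707
  outer loop
   vertex 3.1 2.1 3.6
   vertex 2.5 3.3 2.3
   vertex 4.1 1.7 4.2
  endloop
 endfacet
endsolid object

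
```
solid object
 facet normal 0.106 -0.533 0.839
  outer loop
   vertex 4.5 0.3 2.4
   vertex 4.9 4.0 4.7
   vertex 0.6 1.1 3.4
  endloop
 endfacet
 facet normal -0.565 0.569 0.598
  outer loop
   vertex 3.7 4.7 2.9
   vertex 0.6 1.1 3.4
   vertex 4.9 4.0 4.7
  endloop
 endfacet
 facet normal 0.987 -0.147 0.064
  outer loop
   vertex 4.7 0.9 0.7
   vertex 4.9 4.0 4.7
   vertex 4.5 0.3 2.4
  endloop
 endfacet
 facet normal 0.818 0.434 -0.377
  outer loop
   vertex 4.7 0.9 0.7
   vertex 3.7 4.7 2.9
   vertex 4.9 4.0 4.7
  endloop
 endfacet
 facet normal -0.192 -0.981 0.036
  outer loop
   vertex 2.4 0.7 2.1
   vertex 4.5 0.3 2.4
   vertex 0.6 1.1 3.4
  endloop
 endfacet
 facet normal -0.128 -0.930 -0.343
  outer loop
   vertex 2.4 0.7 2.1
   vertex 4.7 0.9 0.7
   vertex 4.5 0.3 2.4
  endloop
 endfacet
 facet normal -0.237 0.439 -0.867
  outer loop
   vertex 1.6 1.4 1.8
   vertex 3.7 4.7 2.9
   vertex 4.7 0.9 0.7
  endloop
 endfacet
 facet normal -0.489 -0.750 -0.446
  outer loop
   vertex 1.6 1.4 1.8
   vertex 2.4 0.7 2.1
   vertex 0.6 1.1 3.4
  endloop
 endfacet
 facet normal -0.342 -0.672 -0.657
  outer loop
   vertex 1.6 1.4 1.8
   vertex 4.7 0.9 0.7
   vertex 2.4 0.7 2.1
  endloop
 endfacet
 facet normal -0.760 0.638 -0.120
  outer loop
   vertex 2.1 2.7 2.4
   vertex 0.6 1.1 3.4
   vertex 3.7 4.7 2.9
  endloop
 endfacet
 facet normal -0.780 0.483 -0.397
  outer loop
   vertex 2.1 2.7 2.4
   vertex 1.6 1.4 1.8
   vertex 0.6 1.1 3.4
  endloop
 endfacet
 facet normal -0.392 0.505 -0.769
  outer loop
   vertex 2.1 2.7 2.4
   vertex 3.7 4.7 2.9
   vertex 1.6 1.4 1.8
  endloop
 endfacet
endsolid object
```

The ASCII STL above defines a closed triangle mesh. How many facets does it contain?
12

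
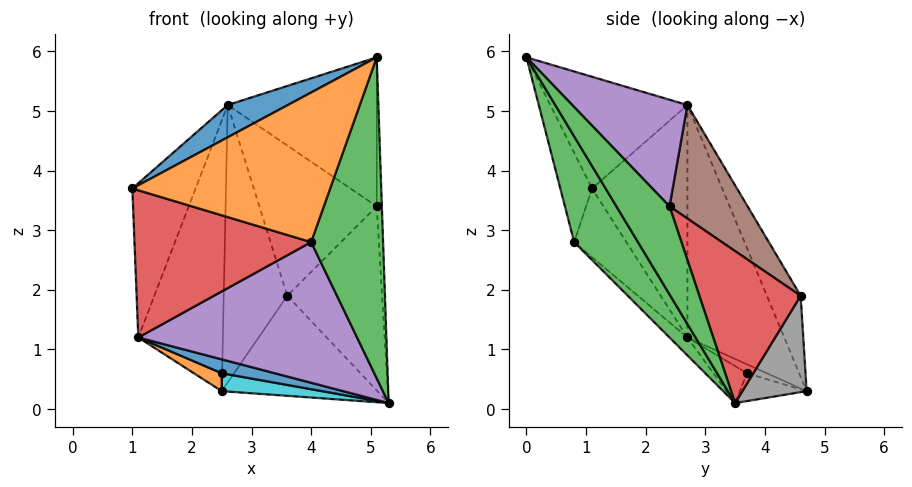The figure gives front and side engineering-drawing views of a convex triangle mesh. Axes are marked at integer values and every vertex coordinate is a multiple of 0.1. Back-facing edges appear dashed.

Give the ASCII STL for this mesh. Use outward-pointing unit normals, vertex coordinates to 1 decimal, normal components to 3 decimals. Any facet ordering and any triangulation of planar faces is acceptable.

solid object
 facet normal -0.507 -0.222 0.833
  outer loop
   vertex 2.6 2.7 5.1
   vertex 1.0 1.1 3.7
   vertex 5.1 0.0 5.9
  endloop
 endfacet
 facet normal -0.155 -0.968 -0.195
  outer loop
   vertex 4.0 0.8 2.8
   vertex 5.1 0.0 5.9
   vertex 1.0 1.1 3.7
  endloop
 endfacet
 facet normal 0.610 -0.688 -0.394
  outer loop
   vertex 4.0 0.8 2.8
   vertex 5.3 3.5 0.1
   vertex 5.1 0.0 5.9
  endloop
 endfacet
 facet normal -0.240 -0.813 -0.530
  outer loop
   vertex 1.1 2.7 1.2
   vertex 4.0 0.8 2.8
   vertex 1.0 1.1 3.7
  endloop
 endfacet
 facet normal -0.057 -0.692 -0.719
  outer loop
   vertex 1.1 2.7 1.2
   vertex 5.3 3.5 0.1
   vertex 4.0 0.8 2.8
  endloop
 endfacet
 facet normal -0.794 0.526 0.305
  outer loop
   vertex 1.1 2.7 1.2
   vertex 1.0 1.1 3.7
   vertex 2.6 2.7 5.1
  endloop
 endfacet
 facet normal -0.724 0.632 0.278
  outer loop
   vertex 1.1 2.7 1.2
   vertex 2.6 2.7 5.1
   vertex 2.5 4.7 0.3
  endloop
 endfacet
 facet normal 0.374 0.906 -0.200
  outer loop
   vertex 3.6 4.6 1.9
   vertex 5.3 3.5 0.1
   vertex 2.5 4.7 0.3
  endloop
 endfacet
 facet normal -0.439 0.826 0.353
  outer loop
   vertex 3.6 4.6 1.9
   vertex 2.5 4.7 0.3
   vertex 2.6 2.7 5.1
  endloop
 endfacet
 facet normal -0.188 -0.282 -0.941
  outer loop
   vertex 2.5 3.7 0.6
   vertex 2.5 4.7 0.3
   vertex 5.3 3.5 0.1
  endloop
 endfacet
 facet normal -0.188 -0.298 -0.936
  outer loop
   vertex 2.5 3.7 0.6
   vertex 5.3 3.5 0.1
   vertex 1.1 2.7 1.2
  endloop
 endfacet
 facet normal -0.201 -0.281 -0.938
  outer loop
   vertex 2.5 3.7 0.6
   vertex 1.1 2.7 1.2
   vertex 2.5 4.7 0.3
  endloop
 endfacet
 facet normal 0.991 0.096 0.092
  outer loop
   vertex 5.1 2.4 3.4
   vertex 5.1 0.0 5.9
   vertex 5.3 3.5 0.1
  endloop
 endfacet
 facet normal 0.705 0.659 0.262
  outer loop
   vertex 5.1 2.4 3.4
   vertex 5.3 3.5 0.1
   vertex 3.6 4.6 1.9
  endloop
 endfacet
 facet normal 0.487 0.630 0.605
  outer loop
   vertex 5.1 2.4 3.4
   vertex 2.6 2.7 5.1
   vertex 5.1 0.0 5.9
  endloop
 endfacet
 facet normal 0.461 0.693 0.555
  outer loop
   vertex 5.1 2.4 3.4
   vertex 3.6 4.6 1.9
   vertex 2.6 2.7 5.1
  endloop
 endfacet
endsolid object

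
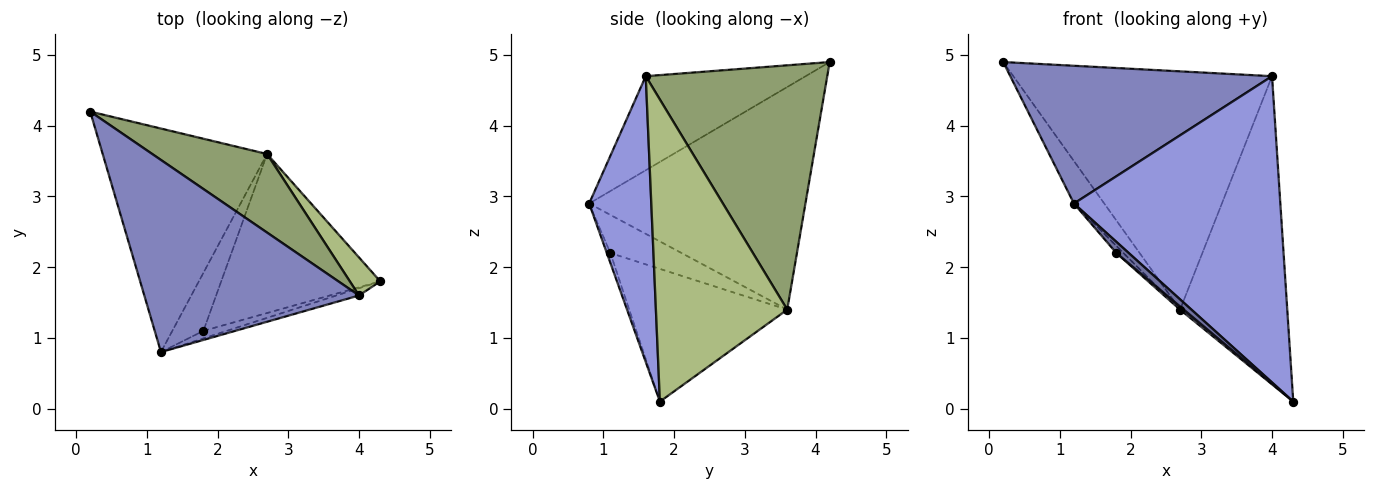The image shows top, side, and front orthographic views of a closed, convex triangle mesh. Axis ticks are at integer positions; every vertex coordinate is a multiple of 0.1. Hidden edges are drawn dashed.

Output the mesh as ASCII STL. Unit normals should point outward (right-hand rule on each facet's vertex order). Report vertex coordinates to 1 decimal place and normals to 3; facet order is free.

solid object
 facet normal -0.231 -0.807 -0.544
  outer loop
   vertex 1.8 1.1 2.2
   vertex 4.3 1.8 0.1
   vertex 1.2 0.8 2.9
  endloop
 endfacet
 facet normal -0.335 -0.549 0.766
  outer loop
   vertex 4.0 1.6 4.7
   vertex 0.2 4.2 4.9
   vertex 1.2 0.8 2.9
  endloop
 endfacet
 facet normal 0.288 -0.957 -0.023
  outer loop
   vertex 4.0 1.6 4.7
   vertex 1.2 0.8 2.9
   vertex 4.3 1.8 0.1
  endloop
 endfacet
 facet normal -0.641 -0.015 -0.768
  outer loop
   vertex 2.7 3.6 1.4
   vertex 4.3 1.8 0.1
   vertex 1.8 1.1 2.2
  endloop
 endfacet
 facet normal 0.554 0.790 0.261
  outer loop
   vertex 2.7 3.6 1.4
   vertex 0.2 4.2 4.9
   vertex 4.0 1.6 4.7
  endloop
 endfacet
 facet normal 0.772 0.630 0.078
  outer loop
   vertex 2.7 3.6 1.4
   vertex 4.0 1.6 4.7
   vertex 4.3 1.8 0.1
  endloop
 endfacet
 facet normal -0.799 0.112 -0.590
  outer loop
   vertex 2.7 3.6 1.4
   vertex 1.2 0.8 2.9
   vertex 0.2 4.2 4.9
  endloop
 endfacet
 facet normal -0.773 0.077 -0.630
  outer loop
   vertex 2.7 3.6 1.4
   vertex 1.8 1.1 2.2
   vertex 1.2 0.8 2.9
  endloop
 endfacet
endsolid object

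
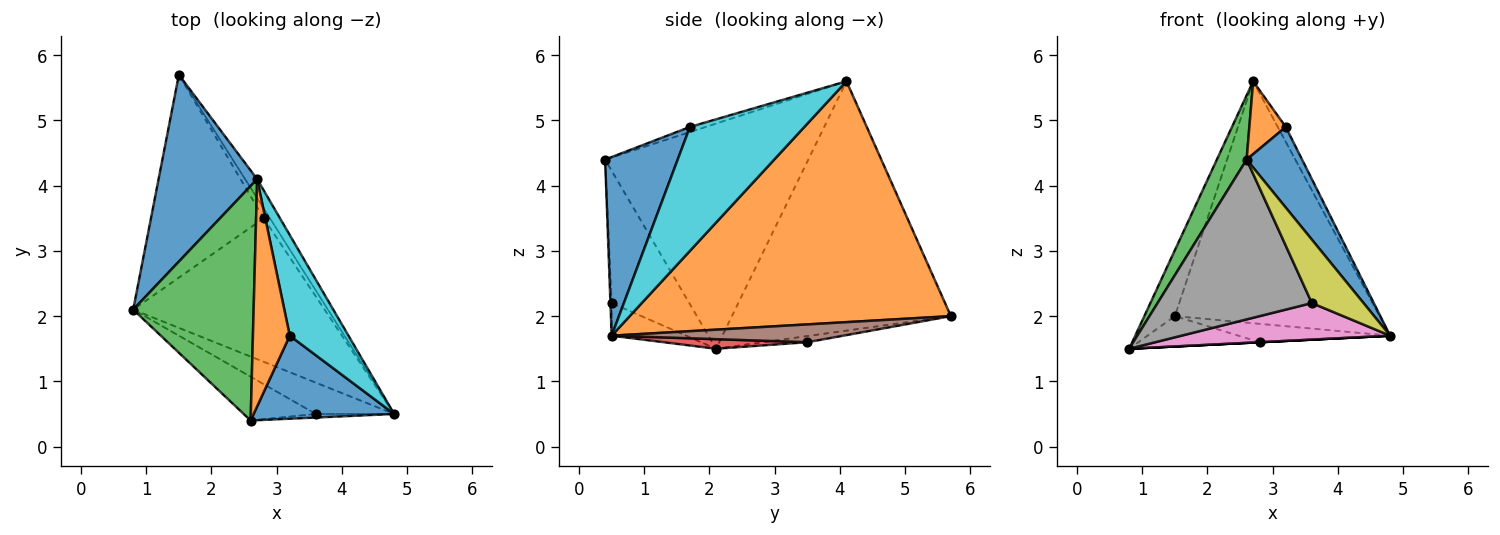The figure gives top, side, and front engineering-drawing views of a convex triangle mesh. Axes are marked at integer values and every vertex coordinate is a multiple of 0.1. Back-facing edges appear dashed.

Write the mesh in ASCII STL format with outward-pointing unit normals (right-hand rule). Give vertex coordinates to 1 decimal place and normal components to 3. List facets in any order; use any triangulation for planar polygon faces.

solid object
 facet normal -0.922 0.129 0.365
  outer loop
   vertex 2.7 4.1 5.6
   vertex 1.5 5.7 2.0
   vertex 0.8 2.1 1.5
  endloop
 endfacet
 facet normal 0.842 0.537 -0.042
  outer loop
   vertex 2.7 4.1 5.6
   vertex 4.8 0.5 1.7
   vertex 1.5 5.7 2.0
  endloop
 endfacet
 facet normal -0.875 -0.128 0.468
  outer loop
   vertex 2.6 0.4 4.4
   vertex 2.7 4.1 5.6
   vertex 0.8 2.1 1.5
  endloop
 endfacet
 facet normal 0.050 0.000 -0.999
  outer loop
   vertex 2.8 3.5 1.6
   vertex 4.8 0.5 1.7
   vertex 0.8 2.1 1.5
  endloop
 endfacet
 facet normal -0.054 0.148 -0.988
  outer loop
   vertex 2.8 3.5 1.6
   vertex 0.8 2.1 1.5
   vertex 1.5 5.7 2.0
  endloop
 endfacet
 facet normal 0.802 0.526 -0.283
  outer loop
   vertex 2.8 3.5 1.6
   vertex 1.5 5.7 2.0
   vertex 4.8 0.5 1.7
  endloop
 endfacet
 facet normal -0.262 -0.733 -0.628
  outer loop
   vertex 3.6 0.5 2.2
   vertex 0.8 2.1 1.5
   vertex 4.8 0.5 1.7
  endloop
 endfacet
 facet normal -0.436 -0.868 -0.238
  outer loop
   vertex 3.6 0.5 2.2
   vertex 2.6 0.4 4.4
   vertex 0.8 2.1 1.5
  endloop
 endfacet
 facet normal -0.023 -0.998 -0.056
  outer loop
   vertex 3.6 0.5 2.2
   vertex 4.8 0.5 1.7
   vertex 2.6 0.4 4.4
  endloop
 endfacet
 facet normal 0.902 0.063 0.427
  outer loop
   vertex 3.2 1.7 4.9
   vertex 4.8 0.5 1.7
   vertex 2.7 4.1 5.6
  endloop
 endfacet
 facet normal 0.674 -0.515 0.530
  outer loop
   vertex 3.2 1.7 4.9
   vertex 2.6 0.4 4.4
   vertex 4.8 0.5 1.7
  endloop
 endfacet
 facet normal -0.131 -0.303 0.944
  outer loop
   vertex 3.2 1.7 4.9
   vertex 2.7 4.1 5.6
   vertex 2.6 0.4 4.4
  endloop
 endfacet
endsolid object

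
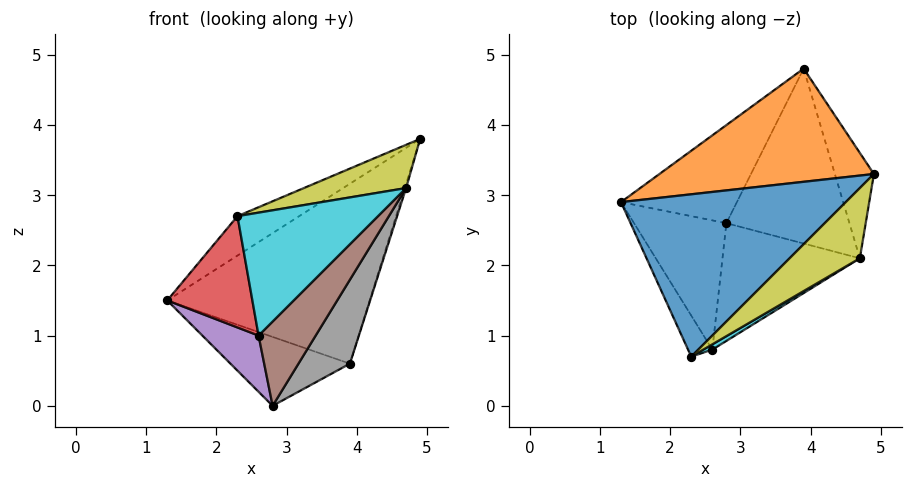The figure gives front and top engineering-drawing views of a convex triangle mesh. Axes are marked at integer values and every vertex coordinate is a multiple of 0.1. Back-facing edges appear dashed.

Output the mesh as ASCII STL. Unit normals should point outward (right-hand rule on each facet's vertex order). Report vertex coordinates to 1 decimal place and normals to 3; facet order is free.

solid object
 facet normal -0.543 0.198 0.816
  outer loop
   vertex 2.3 0.7 2.7
   vertex 4.9 3.3 3.8
   vertex 1.3 2.9 1.5
  endloop
 endfacet
 facet normal -0.398 0.776 0.488
  outer loop
   vertex 3.9 4.8 0.6
   vertex 1.3 2.9 1.5
   vertex 4.9 3.3 3.8
  endloop
 endfacet
 facet normal -0.575 0.470 -0.669
  outer loop
   vertex 3.9 4.8 0.6
   vertex 2.8 2.6 0.0
   vertex 1.3 2.9 1.5
  endloop
 endfacet
 facet normal -0.855 -0.487 -0.180
  outer loop
   vertex 2.6 0.8 1.0
   vertex 2.3 0.7 2.7
   vertex 1.3 2.9 1.5
  endloop
 endfacet
 facet normal -0.706 -0.282 -0.649
  outer loop
   vertex 2.6 0.8 1.0
   vertex 1.3 2.9 1.5
   vertex 2.8 2.6 0.0
  endloop
 endfacet
 facet normal 0.761 -0.378 -0.527
  outer loop
   vertex 4.7 2.1 3.1
   vertex 2.6 0.8 1.0
   vertex 2.8 2.6 0.0
  endloop
 endfacet
 facet normal 0.956 0.012 -0.293
  outer loop
   vertex 4.7 2.1 3.1
   vertex 3.9 4.8 0.6
   vertex 4.9 3.3 3.8
  endloop
 endfacet
 facet normal 0.805 -0.257 -0.535
  outer loop
   vertex 4.7 2.1 3.1
   vertex 2.8 2.6 0.0
   vertex 3.9 4.8 0.6
  endloop
 endfacet
 facet normal 0.162 -0.517 0.840
  outer loop
   vertex 4.7 2.1 3.1
   vertex 4.9 3.3 3.8
   vertex 2.3 0.7 2.7
  endloop
 endfacet
 facet normal 0.499 -0.866 0.037
  outer loop
   vertex 4.7 2.1 3.1
   vertex 2.3 0.7 2.7
   vertex 2.6 0.8 1.0
  endloop
 endfacet
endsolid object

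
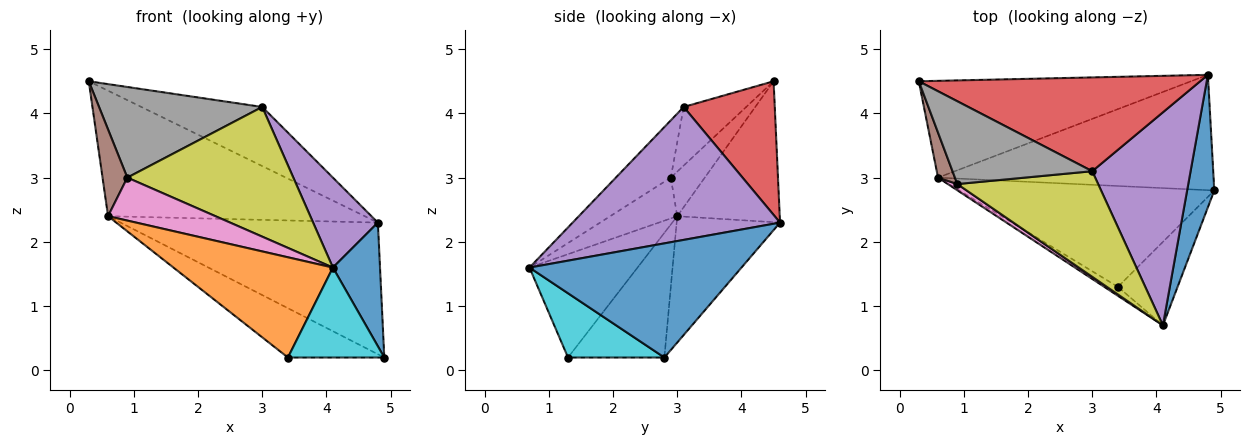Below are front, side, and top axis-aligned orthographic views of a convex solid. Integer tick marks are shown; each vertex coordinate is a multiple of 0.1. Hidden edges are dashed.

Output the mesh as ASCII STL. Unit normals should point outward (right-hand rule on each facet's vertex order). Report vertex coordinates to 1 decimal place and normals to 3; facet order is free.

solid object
 facet normal 0.951 -0.211 0.226
  outer loop
   vertex 4.8 4.6 2.3
   vertex 4.1 0.7 1.6
   vertex 4.9 2.8 0.2
  endloop
 endfacet
 facet normal -0.301 0.755 -0.582
  outer loop
   vertex 0.6 3.0 2.4
   vertex 0.3 4.5 4.5
   vertex 4.8 4.6 2.3
  endloop
 endfacet
 facet normal -0.289 0.720 -0.631
  outer loop
   vertex 0.6 3.0 2.4
   vertex 4.8 4.6 2.3
   vertex 4.9 2.8 0.2
  endloop
 endfacet
 facet normal 0.373 0.495 0.785
  outer loop
   vertex 3.0 3.1 4.1
   vertex 4.8 4.6 2.3
   vertex 0.3 4.5 4.5
  endloop
 endfacet
 facet normal 0.780 -0.243 0.577
  outer loop
   vertex 3.0 3.1 4.1
   vertex 4.1 0.7 1.6
   vertex 4.8 4.6 2.3
  endloop
 endfacet
 facet normal -0.773 -0.564 0.292
  outer loop
   vertex 0.9 2.9 3.0
   vertex 0.3 4.5 4.5
   vertex 0.6 3.0 2.4
  endloop
 endfacet
 facet normal -0.525 -0.842 0.122
  outer loop
   vertex 0.9 2.9 3.0
   vertex 0.6 3.0 2.4
   vertex 4.1 0.7 1.6
  endloop
 endfacet
 facet normal -0.272 -0.710 0.649
  outer loop
   vertex 0.9 2.9 3.0
   vertex 3.0 3.1 4.1
   vertex 0.3 4.5 4.5
  endloop
 endfacet
 facet normal -0.249 -0.751 0.612
  outer loop
   vertex 0.9 2.9 3.0
   vertex 4.1 0.7 1.6
   vertex 3.0 3.1 4.1
  endloop
 endfacet
 facet normal 0.591 -0.591 -0.549
  outer loop
   vertex 3.4 1.3 0.2
   vertex 4.9 2.8 0.2
   vertex 4.1 0.7 1.6
  endloop
 endfacet
 facet normal -0.402 0.402 -0.823
  outer loop
   vertex 3.4 1.3 0.2
   vertex 0.6 3.0 2.4
   vertex 4.9 2.8 0.2
  endloop
 endfacet
 facet normal -0.559 -0.826 -0.074
  outer loop
   vertex 3.4 1.3 0.2
   vertex 4.1 0.7 1.6
   vertex 0.6 3.0 2.4
  endloop
 endfacet
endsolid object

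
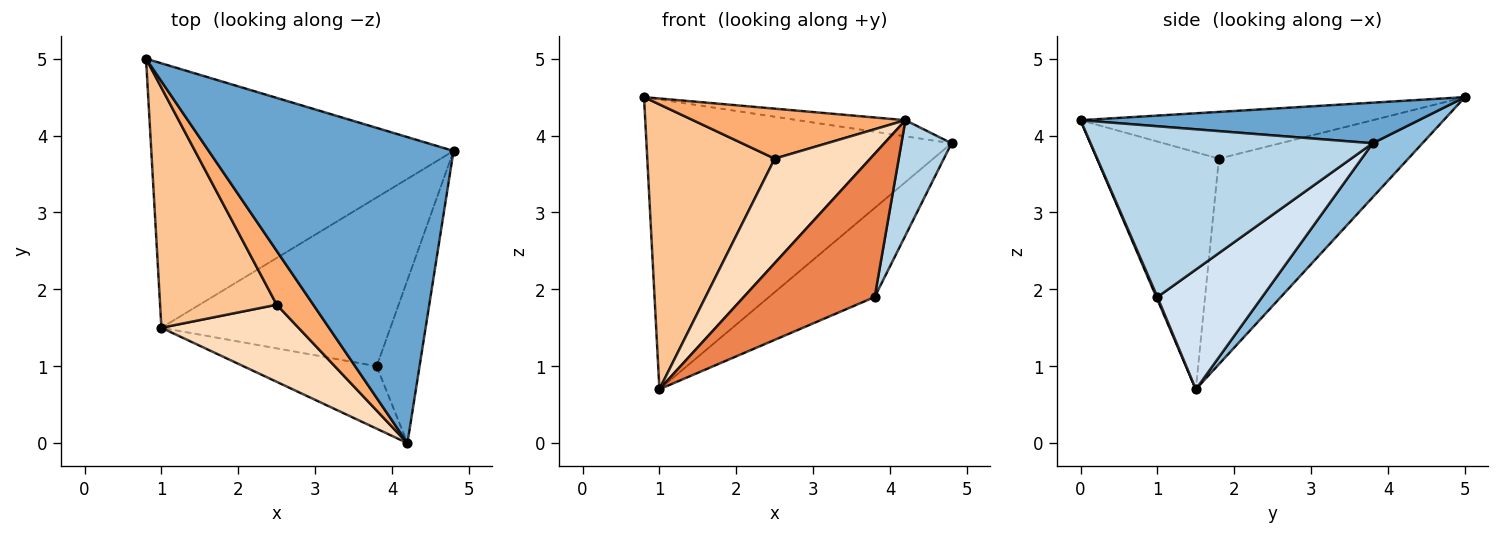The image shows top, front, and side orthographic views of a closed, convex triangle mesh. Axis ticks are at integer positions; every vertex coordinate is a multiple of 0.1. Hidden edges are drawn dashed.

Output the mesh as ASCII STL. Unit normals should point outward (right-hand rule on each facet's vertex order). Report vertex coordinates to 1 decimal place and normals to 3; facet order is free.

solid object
 facet normal 0.163 0.052 0.985
  outer loop
   vertex 4.2 0.0 4.2
   vertex 4.8 3.8 3.9
   vertex 0.8 5.0 4.5
  endloop
 endfacet
 facet normal 0.120 0.733 -0.669
  outer loop
   vertex 1.0 1.5 0.7
   vertex 0.8 5.0 4.5
   vertex 4.8 3.8 3.9
  endloop
 endfacet
 facet normal 0.956 -0.170 -0.240
  outer loop
   vertex 3.8 1.0 1.9
   vertex 4.8 3.8 3.9
   vertex 4.2 0.0 4.2
  endloop
 endfacet
 facet normal 0.420 0.424 -0.803
  outer loop
   vertex 3.8 1.0 1.9
   vertex 1.0 1.5 0.7
   vertex 4.8 3.8 3.9
  endloop
 endfacet
 facet normal 0.008 -0.917 -0.400
  outer loop
   vertex 3.8 1.0 1.9
   vertex 4.2 0.0 4.2
   vertex 1.0 1.5 0.7
  endloop
 endfacet
 facet normal -0.683 -0.497 0.535
  outer loop
   vertex 2.5 1.8 3.7
   vertex 4.2 0.0 4.2
   vertex 0.8 5.0 4.5
  endloop
 endfacet
 facet normal -0.751 -0.505 0.426
  outer loop
   vertex 2.5 1.8 3.7
   vertex 0.8 5.0 4.5
   vertex 1.0 1.5 0.7
  endloop
 endfacet
 facet normal -0.716 -0.561 0.414
  outer loop
   vertex 2.5 1.8 3.7
   vertex 1.0 1.5 0.7
   vertex 4.2 0.0 4.2
  endloop
 endfacet
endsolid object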